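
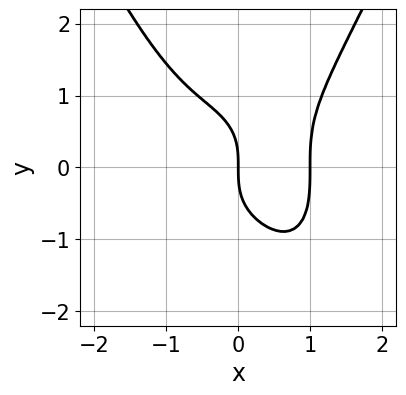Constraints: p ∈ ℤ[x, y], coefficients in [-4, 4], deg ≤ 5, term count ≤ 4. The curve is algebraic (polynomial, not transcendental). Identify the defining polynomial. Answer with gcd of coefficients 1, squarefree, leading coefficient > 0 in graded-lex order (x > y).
First, the degree is 4 — a generic line meets the curve in up to 4 points.
Next, checking where it meets the axes: it crosses the y-axis at the gridline y = 0; among the integer gridlines, it crosses the x-axis at x ∈ {0, 1}.
Finally, putting this together gives p.

3*x^4 - 2*y^3 - 3*x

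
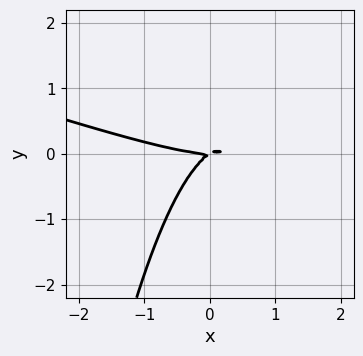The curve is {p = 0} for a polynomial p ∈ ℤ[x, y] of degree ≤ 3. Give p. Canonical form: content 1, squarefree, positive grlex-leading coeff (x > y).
1. Degree: a generic line meets the curve in up to 3 points, so deg p = 3.
2. Against the integer gridlines: one x-axis crossing is at x = 0; it crosses the y-axis at the gridline y = 0.
3. Together with the visible shape, these determine p as stated.

x^3 + 3*x^2*y - 2*x*y + 3*y^2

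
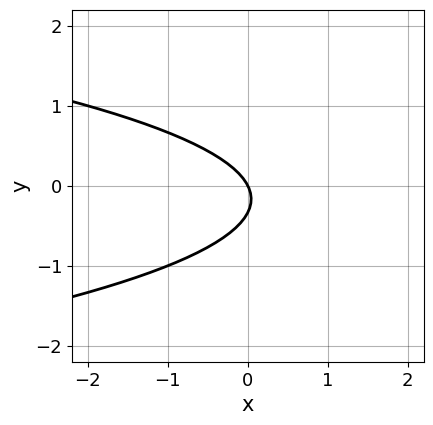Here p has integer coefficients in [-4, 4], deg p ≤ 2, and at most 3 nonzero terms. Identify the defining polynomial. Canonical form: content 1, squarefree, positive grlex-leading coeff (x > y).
3*y^2 + 2*x + y

1. The degree is 2 — a generic line meets the curve in up to 2 points.
2. Against the integer gridlines: one y-axis crossing is at y = 0; it crosses the x-axis at the gridline x = 0.
3. Matching integer coefficients to the picture gives p.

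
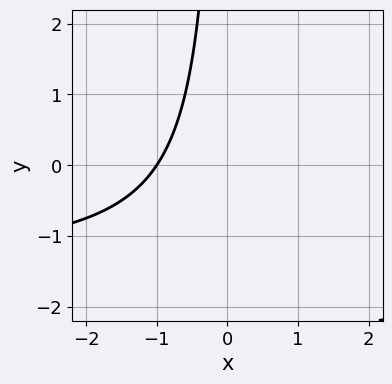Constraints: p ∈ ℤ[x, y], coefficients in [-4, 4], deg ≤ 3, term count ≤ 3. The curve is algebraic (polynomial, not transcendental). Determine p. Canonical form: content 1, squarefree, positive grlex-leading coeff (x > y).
(a) The degree is 2 — no degree-1 curve has this shape.
(b) Checking where it meets the axes: the curve avoids every integer y-axis point in the box; it meets the x-axis at x = -1 (among the integer gridlines).
(c) Solving for integer coefficients yields p as stated.

2*x*y + 3*x + 3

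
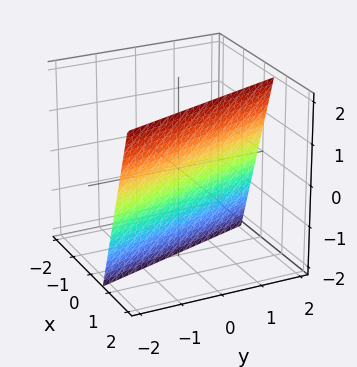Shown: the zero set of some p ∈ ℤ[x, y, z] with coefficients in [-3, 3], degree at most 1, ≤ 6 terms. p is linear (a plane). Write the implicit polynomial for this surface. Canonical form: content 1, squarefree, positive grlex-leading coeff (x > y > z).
3*x + y - z - 2

Degree: every cross-section is a straight line — this is a plane, so deg p = 1.
Observable constraints: one z-axis crossing is at z = -2; one y-axis crossing is at y = 2.
Together with the visible shape, these determine p as stated.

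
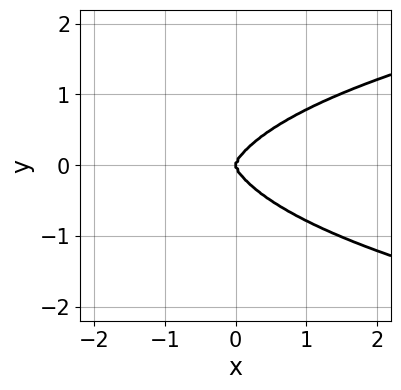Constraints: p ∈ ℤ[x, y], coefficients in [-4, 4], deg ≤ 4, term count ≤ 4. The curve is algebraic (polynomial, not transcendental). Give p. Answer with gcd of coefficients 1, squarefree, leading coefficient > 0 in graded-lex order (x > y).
x^2*y^2 + y^4 - x^3

1. The degree is 4 — no degree-3 curve has this shape.
2. Symmetries: mirror symmetry y ↦ −y ⇒ only even powers of y.
3. From the axis intercepts and sections: one y-axis crossing is at y = 0; it meets the x-axis at x = 0 (among the integer gridlines).
4. These observations pin down the coefficients.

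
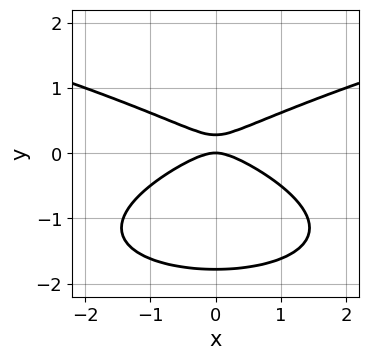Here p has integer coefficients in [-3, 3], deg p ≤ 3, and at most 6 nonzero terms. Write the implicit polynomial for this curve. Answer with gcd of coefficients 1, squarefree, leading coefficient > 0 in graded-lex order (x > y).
2*y^3 - x^2 + 3*y^2 - y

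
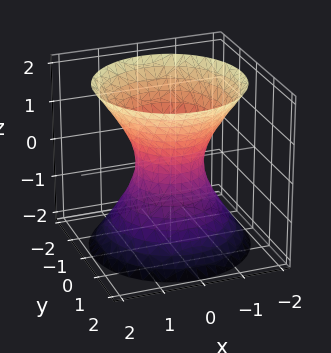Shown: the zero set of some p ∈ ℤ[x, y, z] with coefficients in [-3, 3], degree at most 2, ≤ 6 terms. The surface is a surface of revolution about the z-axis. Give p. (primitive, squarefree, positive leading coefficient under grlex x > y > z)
1. The degree is 2 — no degree-1 surface has this shape.
2. By symmetry, the z-axis is an axis of rotation, so x and y enter only as x² + y².
3. Checking where it meets the axes: a circular section at z = 0 has radius between 0 and 1; the surface avoids every integer z-axis point in the box.
4. Assembling these constraints gives the stated polynomial.

3*x^2 + 3*y^2 - 2*z^2 - 2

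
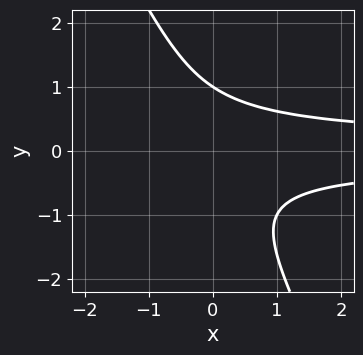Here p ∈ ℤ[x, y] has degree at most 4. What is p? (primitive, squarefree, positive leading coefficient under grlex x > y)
2*x*y^2 + y^3 - 1

1. Degree: the shape is more complex than any degree-2 curve, so deg p = 3.
2. Observable constraints: no x-intercept at any integer in the box; it crosses the y-axis at the gridline y = 1.
3. Assembling these constraints gives the stated polynomial.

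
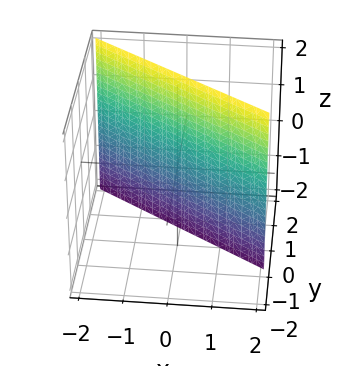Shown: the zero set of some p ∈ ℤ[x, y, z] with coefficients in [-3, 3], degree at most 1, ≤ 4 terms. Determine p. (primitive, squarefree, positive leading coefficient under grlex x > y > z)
2*x + 3*y - 2

First, the degree is 1 — every cross-section is a straight line — this is a plane.
Next, from the axis intercepts and sections: it misses every integer gridline on the z-axis; it crosses the x-axis at the gridline x = 1.
Finally, matching integer coefficients to the picture gives p.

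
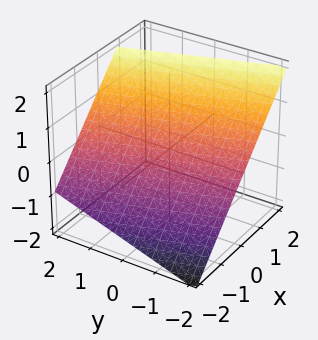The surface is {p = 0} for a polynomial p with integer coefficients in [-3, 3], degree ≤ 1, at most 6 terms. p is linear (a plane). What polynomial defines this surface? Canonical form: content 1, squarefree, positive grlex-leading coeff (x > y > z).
First, degree: the surface is flat (a plane), so deg p = 1.
Then, observable constraints: one y-axis crossing is at y = -2.
Finally, these observations pin down the coefficients.

3*x + y - 3*z + 2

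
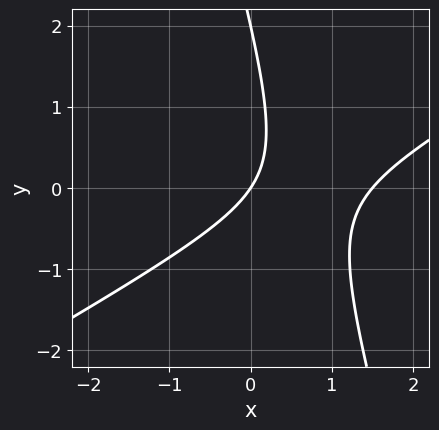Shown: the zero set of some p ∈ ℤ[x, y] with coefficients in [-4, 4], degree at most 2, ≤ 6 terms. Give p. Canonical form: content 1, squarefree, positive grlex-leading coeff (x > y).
2*x^2 - 3*x*y - y^2 - 3*x + 2*y

Degree: no degree-1 curve has this shape, so deg p = 2.
Against the integer gridlines: among the integer gridlines, it crosses the y-axis at y ∈ {0, 2}; one x-axis crossing is at x = 0.
These observations pin down the coefficients.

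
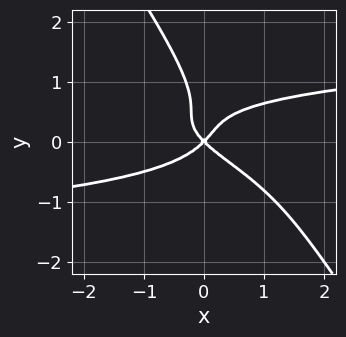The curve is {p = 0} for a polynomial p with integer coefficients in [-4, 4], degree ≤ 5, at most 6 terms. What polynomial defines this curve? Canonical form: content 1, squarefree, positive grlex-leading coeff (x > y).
Degree: a generic line meets the curve in up to 4 points, so deg p = 4.
Observable constraints: it crosses the y-axis at the gridline y = 0; one x-axis crossing is at x = 0.
Assembling these constraints gives the stated polynomial.

3*x*y^3 + 2*y^4 - 2*y^3 - x^2 + y^2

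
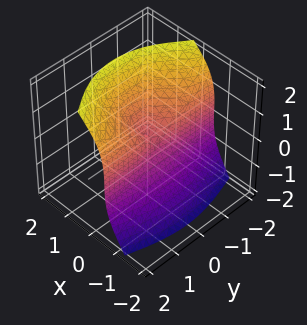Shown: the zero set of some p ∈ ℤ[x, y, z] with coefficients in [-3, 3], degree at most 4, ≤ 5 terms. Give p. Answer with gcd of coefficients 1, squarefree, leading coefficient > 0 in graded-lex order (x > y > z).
1. deg p = 3. The shape is more complex than any degree-2 surface.
2. Reading off the gridlines: it meets the z-axis at z = 0 (among the integer gridlines); one y-axis crossing is at y = 0; it crosses the x-axis at the gridline x = 0.
3. Assembling these constraints gives the stated polynomial.

3*x^3 + 2*x*y^2 - z^3 + x^2 + y^2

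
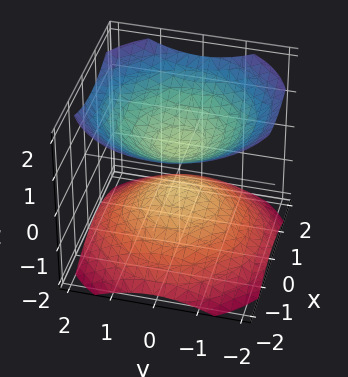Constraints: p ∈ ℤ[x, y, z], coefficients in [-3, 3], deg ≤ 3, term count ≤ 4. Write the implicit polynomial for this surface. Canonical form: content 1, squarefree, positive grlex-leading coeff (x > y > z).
There are 2 components. Treating them together as one polynomial.
The degree is 2 — a generic line meets the surface in up to 2 points.
By symmetry, the z-axis is an axis of rotation, so x and y enter only as x² + y².
From the axis intercepts and sections: no y-intercept at any integer in the box; a circular section at z = 1 has radius exactly 1; it misses every integer gridline on the x-axis.
Putting this together gives p.

2*x^2 + 2*y^2 - 3*z^2 + 1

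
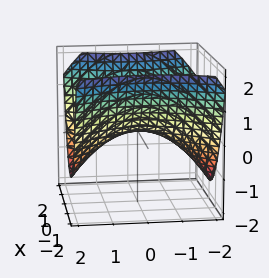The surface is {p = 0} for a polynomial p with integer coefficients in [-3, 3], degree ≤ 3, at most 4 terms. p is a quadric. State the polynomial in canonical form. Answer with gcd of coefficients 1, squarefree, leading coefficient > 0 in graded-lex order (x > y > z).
deg p = 2. A hyperbolic paraboloid; a quadric.
Symmetries: the x ↦ −x reflection is a symmetry, so x appears only in even powers; the y ↦ −y reflection is a symmetry, so y appears only in even powers.
Against the integer gridlines: one y-axis crossing is at y = 0; it meets the x-axis at x = 0 (among the integer gridlines); it crosses the z-axis at the gridline z = 0.
These observations pin down the coefficients.

2*x^2 - y^2 - 3*z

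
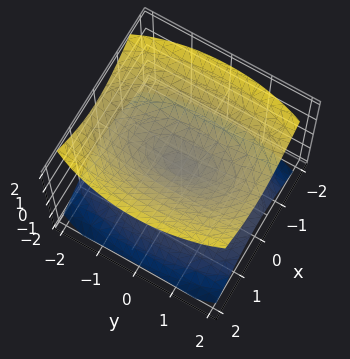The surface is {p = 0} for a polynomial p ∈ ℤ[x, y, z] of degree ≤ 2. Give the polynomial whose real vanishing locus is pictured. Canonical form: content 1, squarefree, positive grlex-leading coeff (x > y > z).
3*x^2 + y^2 - 3*z^2

1. There are 2 components.
2. deg p = 2.
3. Symmetries: it's symmetric under z → −z, forcing even powers of z; mirror symmetry x ↦ −x ⇒ only even powers of x; mirror symmetry y ↦ −y ⇒ only even powers of y.
4. Reading off the gridlines: one x-axis crossing is at x = 0; one y-axis crossing is at y = 0; one z-axis crossing is at z = 0.
5. Matching integer coefficients to the picture gives p.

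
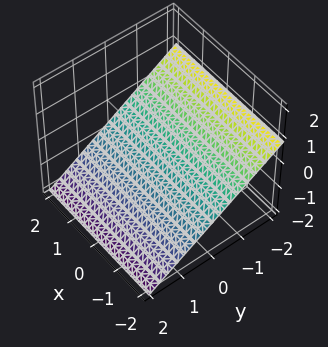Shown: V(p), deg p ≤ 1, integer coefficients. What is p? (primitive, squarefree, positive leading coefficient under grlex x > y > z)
2*y + 3*z + 2

1. Degree: every cross-section is a straight line — this is a plane, so deg p = 1.
2. From the axis intercepts and sections: the surface avoids every integer x-axis point in the box; it meets the y-axis at y = -1 (among the integer gridlines).
3. Together with the visible shape, these determine p as stated.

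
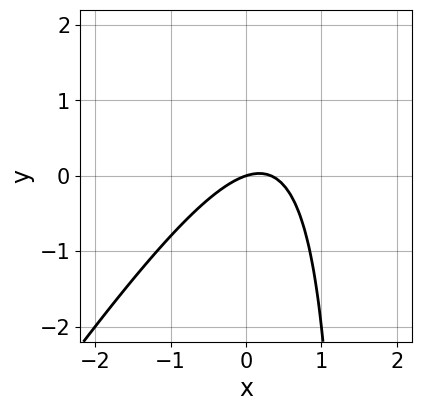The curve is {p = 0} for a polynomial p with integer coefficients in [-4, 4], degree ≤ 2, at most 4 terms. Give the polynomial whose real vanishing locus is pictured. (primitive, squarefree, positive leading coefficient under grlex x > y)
(a) deg p = 2. The shape is more complex than any degree-1 curve.
(b) From the visible intercepts: it meets the y-axis at y = 0 (among the integer gridlines); one x-axis crossing is at x = 0.
(c) Matching integer coefficients to the picture gives p.

3*x^2 - 2*x*y - x + 3*y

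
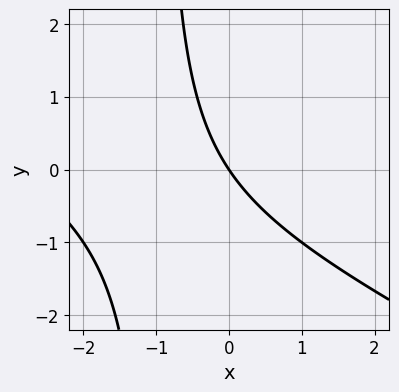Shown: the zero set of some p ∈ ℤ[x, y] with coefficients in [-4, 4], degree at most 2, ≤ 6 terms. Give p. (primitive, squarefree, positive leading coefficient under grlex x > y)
x^2 + 2*x*y + 3*x + 2*y

1. Degree: a generic line meets the curve in up to 2 points, so deg p = 2.
2. Checking where it meets the axes: it crosses the x-axis at the gridline x = 0; it meets the y-axis at y = 0 (among the integer gridlines).
3. Solving for integer coefficients yields p as stated.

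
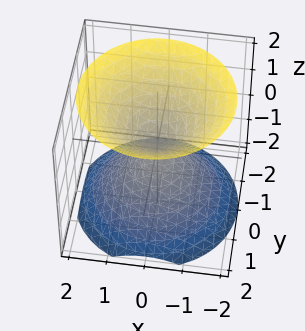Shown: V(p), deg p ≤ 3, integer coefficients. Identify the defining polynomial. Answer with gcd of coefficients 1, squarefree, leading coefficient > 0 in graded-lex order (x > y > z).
x^2 + y^2 - z^2

(a) The picture has 2 separate pieces. Treating them together as one polynomial.
(b) Degree: two nappes meeting at a single point; a quadric, so deg p = 2.
(c) Symmetries: every cross-section ⟂ z is a circle, so x, y appear only via x² + y²; mirror symmetry z ↦ −z ⇒ only even powers of z.
(d) Observable constraints: it crosses the x-axis at the gridline x = 0; one y-axis crossing is at y = 0; it meets the z-axis at z = 0 (among the integer gridlines).
(e) Fitting integer coefficients to these (and the overall shape) gives p.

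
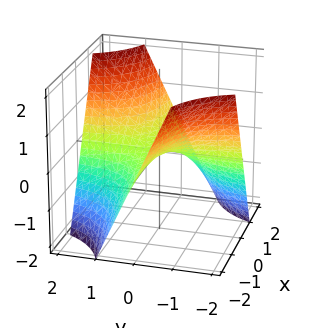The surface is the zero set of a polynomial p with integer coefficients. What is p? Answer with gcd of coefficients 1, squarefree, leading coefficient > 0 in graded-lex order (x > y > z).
1. The degree is 2 — a hyperbolic paraboloid; a quadric.
2. Against the integer gridlines: it meets the z-axis at z = 0 (among the integer gridlines); the visible y-axis segment lies entirely on the surface.
3. Putting this together gives p. Check: (1, 0, 0) on the x-axis lies on the surface, and p(1, 0, 0) = 0. ✓

x*y - z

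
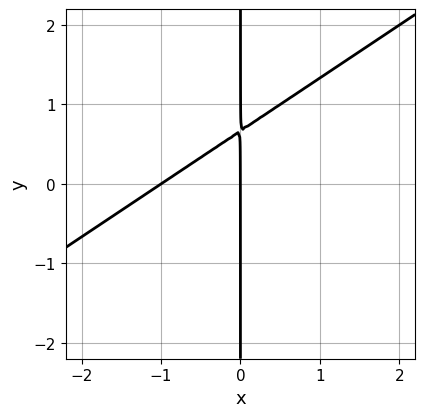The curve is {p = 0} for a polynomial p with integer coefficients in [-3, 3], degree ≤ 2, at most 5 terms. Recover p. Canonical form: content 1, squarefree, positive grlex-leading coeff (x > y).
First, degree: no degree-1 curve has this shape, so deg p = 2.
Then, reading off the gridlines: among the integer gridlines, it crosses the x-axis at x ∈ {-1, 0}; the visible y-axis segment lies entirely on the curve.
Finally, fitting integer coefficients to these (and the overall shape) gives p.

2*x^2 - 3*x*y + 2*x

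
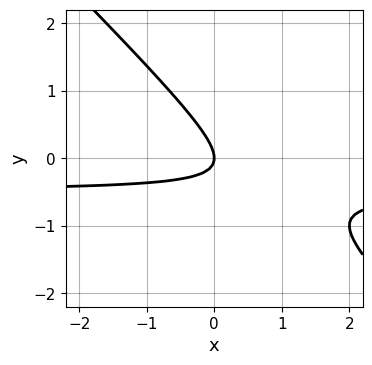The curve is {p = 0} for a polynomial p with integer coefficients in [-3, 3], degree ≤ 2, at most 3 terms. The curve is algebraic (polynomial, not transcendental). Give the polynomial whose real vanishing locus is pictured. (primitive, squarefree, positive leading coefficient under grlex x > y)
The degree is 2 — no degree-1 curve has this shape.
Reading off the gridlines: it meets the x-axis at x = 0 (among the integer gridlines); one y-axis crossing is at y = 0.
These observations pin down the coefficients.

2*x*y + 2*y^2 + x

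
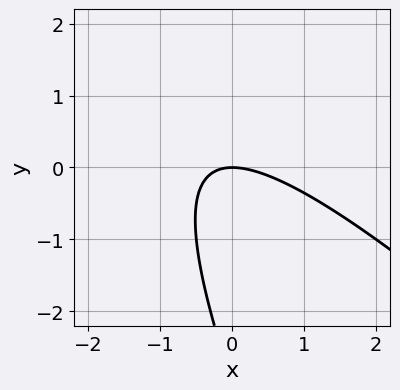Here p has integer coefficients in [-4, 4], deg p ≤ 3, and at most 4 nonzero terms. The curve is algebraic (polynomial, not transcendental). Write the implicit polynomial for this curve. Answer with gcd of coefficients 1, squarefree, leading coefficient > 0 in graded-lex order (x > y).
The degree is 2 — a generic line meets the curve in up to 2 points.
Reading off the gridlines: it meets the y-axis at y = 0 (among the integer gridlines); it meets the x-axis at x = 0 (among the integer gridlines).
The integer polynomial consistent with all of this is the stated p.

2*x^2 + 3*x*y + y^2 + 3*y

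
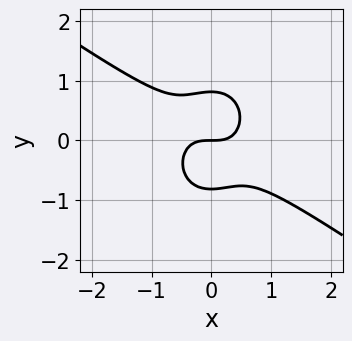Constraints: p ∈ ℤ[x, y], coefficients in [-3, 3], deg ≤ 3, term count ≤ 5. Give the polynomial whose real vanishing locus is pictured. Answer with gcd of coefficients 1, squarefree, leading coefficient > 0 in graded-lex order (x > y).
3*x^3 + 3*x^2*y + 3*y^3 - 2*y

(a) The degree is 3 — the shape is more complex than any degree-2 curve.
(b) Checking where it meets the axes: it meets the x-axis at x = 0 (among the integer gridlines); it crosses the y-axis at the gridline y = 0.
(c) Putting this together gives p.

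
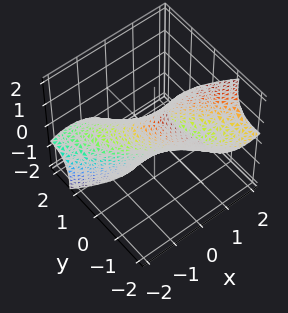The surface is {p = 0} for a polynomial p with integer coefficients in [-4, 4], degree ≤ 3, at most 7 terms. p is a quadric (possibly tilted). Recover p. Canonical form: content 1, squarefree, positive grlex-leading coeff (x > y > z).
2*x^2 + 3*x*y + 2*y^2 + 3*y*z + z^2 - 1

(a) Degree: the shape is more complex than any degree-1 surface, so deg p = 2.
(b) Observable constraints: the z-axis gridline crossings are at z ∈ {-1, 1}.
(c) Putting this together gives p.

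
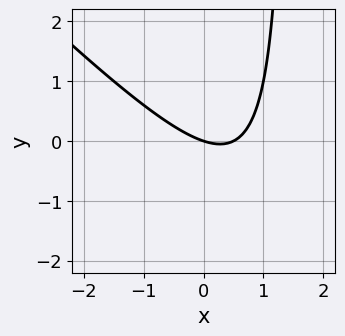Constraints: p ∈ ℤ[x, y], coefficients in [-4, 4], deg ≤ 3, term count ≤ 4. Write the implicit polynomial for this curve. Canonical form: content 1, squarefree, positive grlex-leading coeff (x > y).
deg p = 2.
From the visible intercepts: one x-axis crossing is at x = 0; it crosses the y-axis at the gridline y = 0.
Together with the visible shape, these determine p as stated.

2*x^2 + 2*x*y - x - 3*y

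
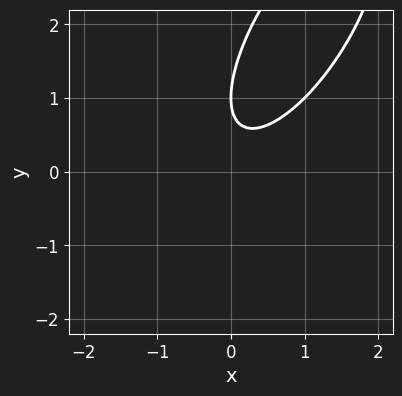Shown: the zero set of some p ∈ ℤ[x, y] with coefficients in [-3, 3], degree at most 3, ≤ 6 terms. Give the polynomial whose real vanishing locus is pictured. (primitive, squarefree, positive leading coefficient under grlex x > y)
2*x^2 - 2*x*y + y^2 - 2*y + 1

Degree: no degree-1 curve has this shape, so deg p = 2.
From the axis intercepts and sections: one y-axis crossing is at y = 1; the curve avoids every integer x-axis point in the box.
These observations pin down the coefficients.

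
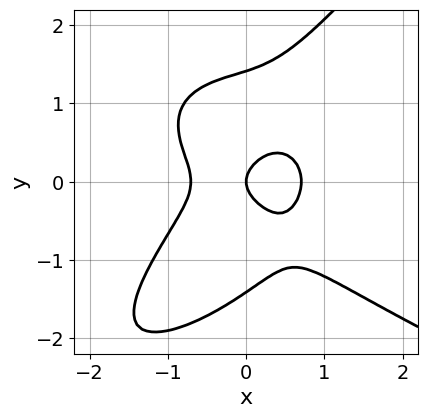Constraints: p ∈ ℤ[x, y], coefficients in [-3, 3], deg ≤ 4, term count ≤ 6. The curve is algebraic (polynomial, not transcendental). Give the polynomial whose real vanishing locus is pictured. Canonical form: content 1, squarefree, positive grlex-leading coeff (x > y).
First, deg p = 4. The shape is more complex than any degree-3 curve.
Then, reading off the gridlines: it crosses the y-axis at the gridline y = 0; it meets the x-axis at x = 0 (among the integer gridlines).
Finally, matching integer coefficients to the picture gives p.

x*y^3 - y^4 + 2*x^3 + 2*y^2 - x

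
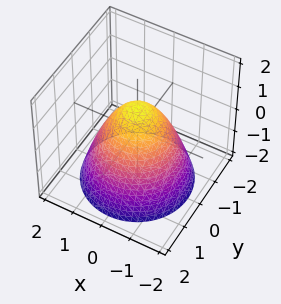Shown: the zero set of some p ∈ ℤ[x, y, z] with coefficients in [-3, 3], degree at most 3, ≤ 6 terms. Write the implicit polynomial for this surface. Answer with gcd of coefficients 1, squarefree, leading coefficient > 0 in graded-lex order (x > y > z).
x^2 + y^2 + z - 1

(a) Degree: no degree-1 surface has this shape, so deg p = 2.
(b) Symmetry: the surface is invariant under rotation about z: p = q(x² + y², z).
(c) Against the integer gridlines: the x-axis gridline crossings are at x ∈ {-1, 1}; it crosses the z-axis at the gridline z = 1; the y-axis gridline crossings are at y ∈ {-1, 1}; a circular section at z = -1 has radius between 1 and 2.
(d) Solving for integer coefficients yields p as stated.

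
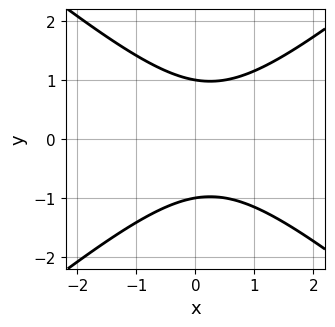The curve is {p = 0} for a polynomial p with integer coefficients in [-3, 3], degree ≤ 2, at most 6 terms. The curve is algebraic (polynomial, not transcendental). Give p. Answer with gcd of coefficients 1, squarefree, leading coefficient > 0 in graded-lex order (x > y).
1. Degree: the shape is more complex than any degree-1 curve, so deg p = 2.
2. Symmetries: mirror symmetry y ↦ −y ⇒ only even powers of y.
3. Observable constraints: the y-axis gridline crossings are at y ∈ {-1, 1}; the curve avoids every integer x-axis point in the box.
4. Assembling these constraints gives the stated polynomial.

2*x^2 - 3*y^2 - x + 3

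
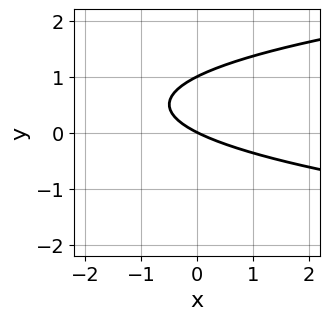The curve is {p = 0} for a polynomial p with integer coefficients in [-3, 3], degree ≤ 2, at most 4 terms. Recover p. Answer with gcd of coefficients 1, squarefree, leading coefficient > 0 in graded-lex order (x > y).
1. The degree is 2 — no degree-1 curve has this shape.
2. Observable constraints: the y-axis gridline crossings are at y ∈ {0, 1}; one x-axis crossing is at x = 0.
3. Assembling these constraints gives the stated polynomial.

2*y^2 - x - 2*y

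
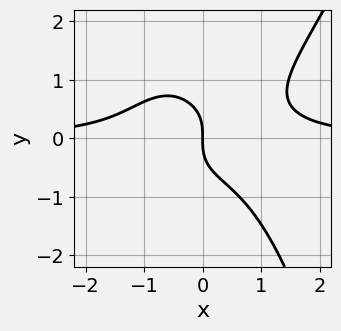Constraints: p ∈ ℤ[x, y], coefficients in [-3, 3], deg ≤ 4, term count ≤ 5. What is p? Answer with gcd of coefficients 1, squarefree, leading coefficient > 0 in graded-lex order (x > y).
3*x^3*y - x^2*y^2 - 3*y^3 - 3*x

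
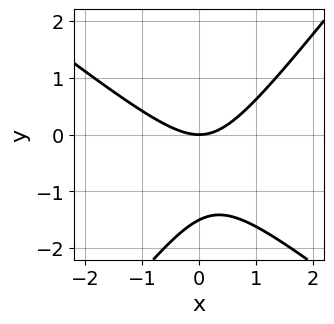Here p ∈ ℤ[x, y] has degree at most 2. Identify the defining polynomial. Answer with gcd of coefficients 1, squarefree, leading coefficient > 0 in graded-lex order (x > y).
2*x^2 + x*y - 2*y^2 - 3*y

1. Degree: the shape is more complex than any degree-1 curve, so deg p = 2.
2. From the axis intercepts and sections: one y-axis crossing is at y = 0; one x-axis crossing is at x = 0.
3. These observations pin down the coefficients.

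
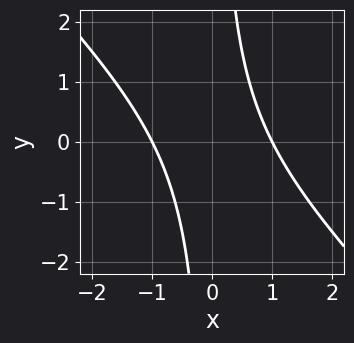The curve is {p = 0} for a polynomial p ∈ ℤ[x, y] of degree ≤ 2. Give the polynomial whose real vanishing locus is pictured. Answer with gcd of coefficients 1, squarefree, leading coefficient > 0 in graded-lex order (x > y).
x^2 + x*y - 1

(a) The degree is 2 — a generic line meets the curve in up to 2 points.
(b) Against the integer gridlines: the curve avoids every integer y-axis point in the box; among the integer gridlines, it crosses the x-axis at x ∈ {-1, 1}.
(c) The integer polynomial consistent with all of this is the stated p.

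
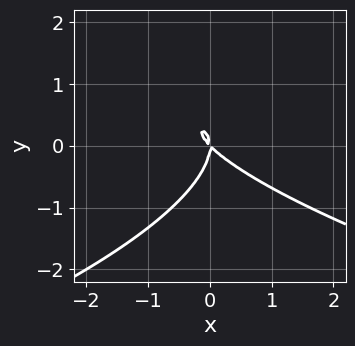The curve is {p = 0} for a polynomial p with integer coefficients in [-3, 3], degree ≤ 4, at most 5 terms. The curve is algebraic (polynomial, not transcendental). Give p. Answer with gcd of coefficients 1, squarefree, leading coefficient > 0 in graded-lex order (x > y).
y^3 + x^2 + x*y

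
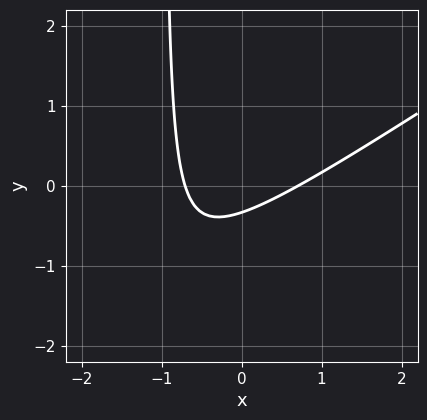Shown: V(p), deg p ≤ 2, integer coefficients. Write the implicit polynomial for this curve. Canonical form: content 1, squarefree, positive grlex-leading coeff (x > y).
2*x^2 - 3*x*y - 3*y - 1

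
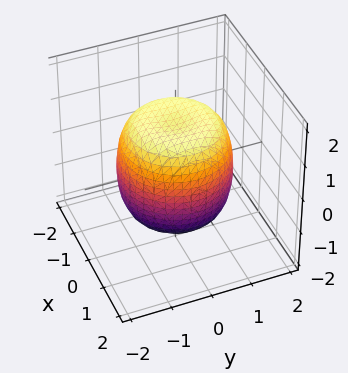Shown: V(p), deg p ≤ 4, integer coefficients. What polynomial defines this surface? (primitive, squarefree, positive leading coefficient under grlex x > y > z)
(a) Degree: no degree-3 surface has this shape, so deg p = 4.
(b) Symmetry: the z-axis is an axis of rotation, so x and y enter only as x² + y².
(c) Checking where it meets the axes: a circular section at z = 1 has radius between 1 and 2.
(d) Putting this together gives p.

2*x^4 + 4*x^2*y^2 + 2*y^4 - 2*x^2 - 2*y^2 + 2*z^2 - 3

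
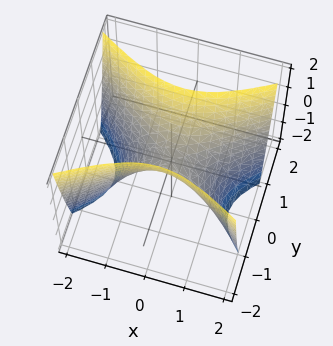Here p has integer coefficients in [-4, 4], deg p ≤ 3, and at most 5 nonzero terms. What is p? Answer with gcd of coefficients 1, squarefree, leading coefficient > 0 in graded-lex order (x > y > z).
x^2 - 2*y^2 + z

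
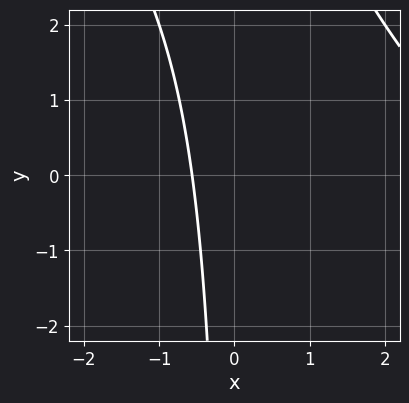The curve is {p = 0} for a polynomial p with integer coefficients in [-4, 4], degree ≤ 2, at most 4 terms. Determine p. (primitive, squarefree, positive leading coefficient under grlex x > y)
x^2 + x*y - 3*x - 2

(a) Degree: no degree-1 curve has this shape, so deg p = 2.
(b) Checking where it meets the axes: no y-intercept at any integer in the box.
(c) Matching integer coefficients to the picture gives p.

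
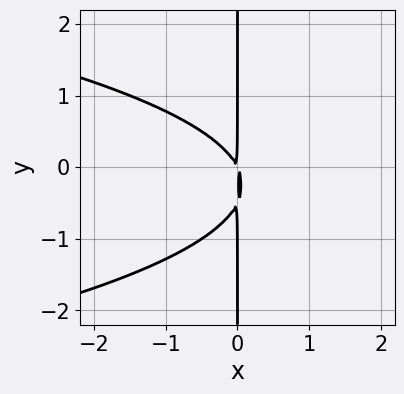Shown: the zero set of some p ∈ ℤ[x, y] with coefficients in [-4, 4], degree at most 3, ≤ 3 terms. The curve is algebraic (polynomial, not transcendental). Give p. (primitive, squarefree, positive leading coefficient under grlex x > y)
2*x*y^2 + 2*x^2 + x*y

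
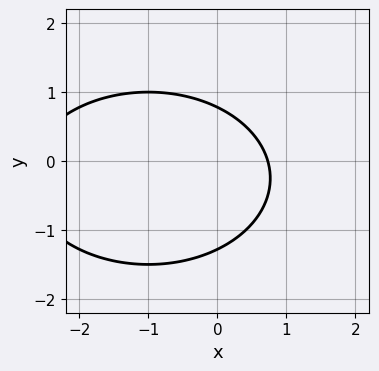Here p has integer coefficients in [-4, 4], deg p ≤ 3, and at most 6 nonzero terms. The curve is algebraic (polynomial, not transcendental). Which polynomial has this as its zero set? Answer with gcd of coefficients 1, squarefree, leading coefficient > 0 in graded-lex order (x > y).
x^2 + 2*y^2 + 2*x + y - 2

First, degree: no degree-1 curve has this shape, so deg p = 2.
Finally, the integer polynomial consistent with all of this is the stated p.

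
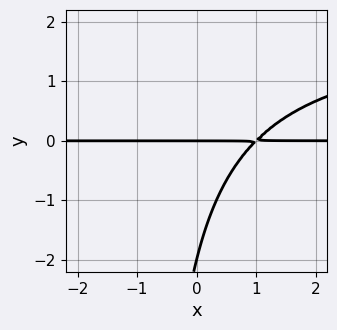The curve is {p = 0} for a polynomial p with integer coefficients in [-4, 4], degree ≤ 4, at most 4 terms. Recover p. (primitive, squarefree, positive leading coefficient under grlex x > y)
First, the degree is 3 — a generic line meets the curve in up to 3 points.
Next, reading off the gridlines: the visible x-axis segment lies entirely on the curve; the y-axis gridline crossings are at y ∈ {-2, 0}.
Finally, the integer polynomial consistent with all of this is the stated p.

x*y^2 - 2*x*y + y^2 + 2*y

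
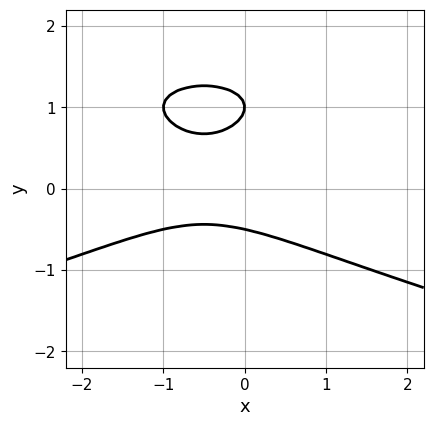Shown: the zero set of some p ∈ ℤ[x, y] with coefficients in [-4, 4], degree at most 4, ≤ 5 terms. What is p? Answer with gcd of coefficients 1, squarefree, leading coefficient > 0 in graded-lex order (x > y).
2*y^3 + x^2 - 3*y^2 + x + 1

deg p = 3. No degree-2 curve has this shape.
Against the integer gridlines: it misses every integer gridline on the x-axis; it crosses the y-axis at the gridline y = 1.
Solving for integer coefficients yields p as stated.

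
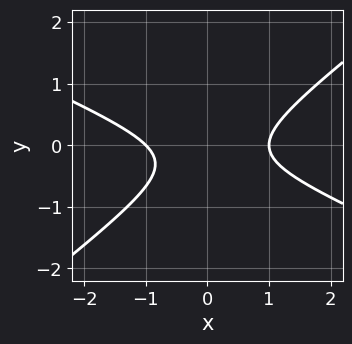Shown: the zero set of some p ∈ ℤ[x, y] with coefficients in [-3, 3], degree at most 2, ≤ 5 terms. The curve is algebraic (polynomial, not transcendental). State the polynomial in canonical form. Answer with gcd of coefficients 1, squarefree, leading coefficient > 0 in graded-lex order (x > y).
x^2 + x*y - 3*y^2 - y - 1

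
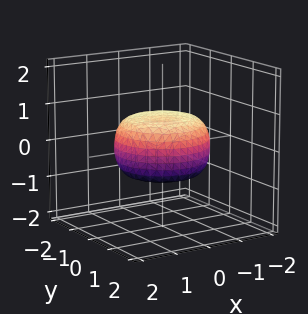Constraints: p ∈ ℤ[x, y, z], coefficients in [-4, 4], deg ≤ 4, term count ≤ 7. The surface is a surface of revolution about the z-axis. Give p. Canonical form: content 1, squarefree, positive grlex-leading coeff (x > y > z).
The degree is 4 — a generic line meets the surface in up to 4 points.
Symmetry: the z-axis is an axis of rotation, so x and y enter only as x² + y².
From the visible intercepts: a circular section at z = 0 has radius between 1 and 2.
The integer polynomial consistent with all of this is the stated p.

x^4 + 2*x^2*y^2 + y^4 - x^2 - y^2 + 2*z^2 - 1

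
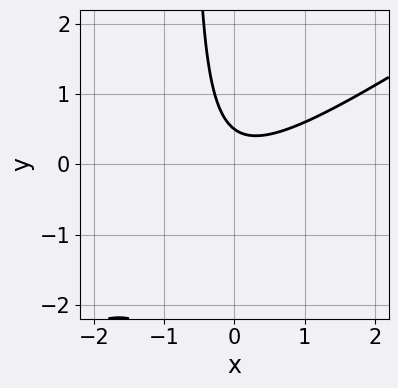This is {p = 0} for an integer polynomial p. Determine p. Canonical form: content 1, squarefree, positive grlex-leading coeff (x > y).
deg p = 2.
Checking where it meets the axes: no x-intercept at any integer in the box.
Matching integer coefficients to the picture gives p.

2*x^2 - 3*x*y - 2*y + 1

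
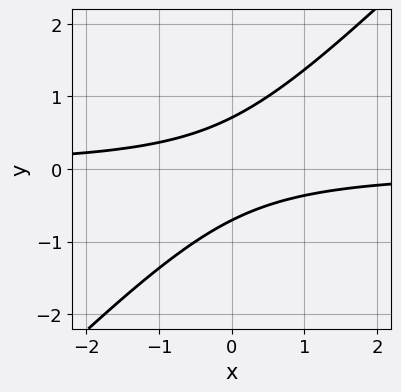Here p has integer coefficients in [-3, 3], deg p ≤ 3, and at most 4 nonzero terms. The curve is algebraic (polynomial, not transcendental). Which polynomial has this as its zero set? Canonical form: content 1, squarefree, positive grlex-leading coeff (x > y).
2*x*y - 2*y^2 + 1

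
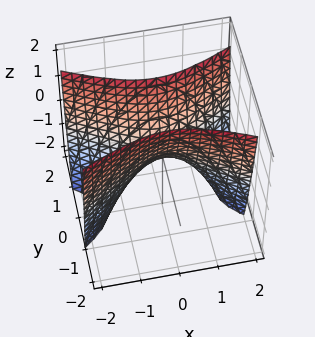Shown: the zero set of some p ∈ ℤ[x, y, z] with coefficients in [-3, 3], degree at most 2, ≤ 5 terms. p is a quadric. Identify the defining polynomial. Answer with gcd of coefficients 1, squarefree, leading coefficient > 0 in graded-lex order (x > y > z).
x^2 - 3*y^2 + z

1. Degree: a saddle surface; a quadric, so deg p = 2.
2. Symmetries: it's symmetric under y → −y, forcing even powers of y; mirror symmetry x ↦ −x ⇒ only even powers of x.
3. Reading off the gridlines: one z-axis crossing is at z = 0; it crosses the y-axis at the gridline y = 0.
4. These observations pin down the coefficients.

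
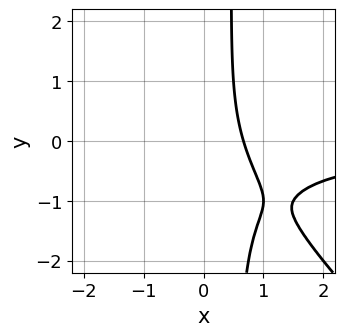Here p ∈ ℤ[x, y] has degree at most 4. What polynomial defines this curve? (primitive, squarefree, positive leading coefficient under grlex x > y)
(a) The degree is 3 — no degree-2 curve has this shape.
(b) Against the integer gridlines: no y-intercept at any integer in the box.
(c) These observations pin down the coefficients.

2*x^2*y + 2*x*y^2 - y^2 + 3*x - 2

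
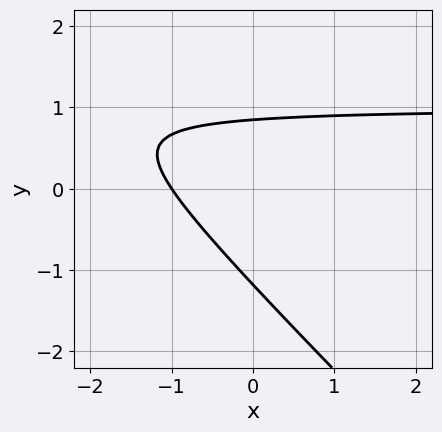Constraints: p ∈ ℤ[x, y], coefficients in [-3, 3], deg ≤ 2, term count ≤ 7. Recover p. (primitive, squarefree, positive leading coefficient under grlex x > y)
3*x*y + 3*y^2 - 3*x + y - 3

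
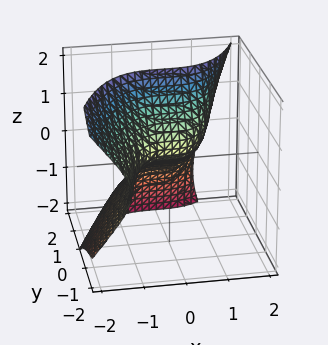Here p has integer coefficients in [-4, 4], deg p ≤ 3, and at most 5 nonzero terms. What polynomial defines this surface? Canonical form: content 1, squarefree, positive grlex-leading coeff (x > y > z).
2*x^3 - 2*y*z^2 + 3*z^2 - 2*y - 3*z

First, the degree is 3 — no degree-2 surface has this shape.
Then, from the axis intercepts and sections: the z-axis gridline crossings are at z ∈ {0, 1}; it meets the x-axis at x = 0 (among the integer gridlines); one y-axis crossing is at y = 0.
Finally, together with the visible shape, these determine p as stated.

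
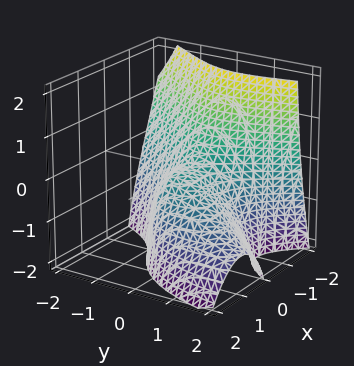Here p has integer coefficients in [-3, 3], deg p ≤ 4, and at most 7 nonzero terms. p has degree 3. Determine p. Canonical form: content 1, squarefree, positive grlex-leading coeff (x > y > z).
deg p = 3. The shape is more complex than any degree-2 surface.
From the axis intercepts and sections: it meets the z-axis at z = 0 (among the integer gridlines); it meets the x-axis at x = 0 (among the integer gridlines); it crosses the y-axis at the gridline y = 0.
Putting this together gives p.

2*x^3 + 2*x*y*z + 2*y^2 + y*z + 2*z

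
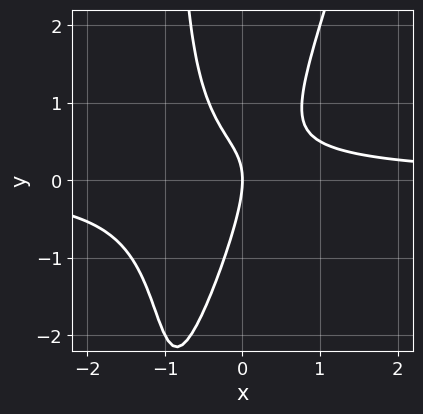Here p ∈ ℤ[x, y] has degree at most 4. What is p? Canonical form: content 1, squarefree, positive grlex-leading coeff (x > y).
deg p = 3. No degree-2 curve has this shape.
From the axis intercepts and sections: it crosses the x-axis at the gridline x = 0; it crosses the y-axis at the gridline y = 0.
These observations pin down the coefficients.

3*x^2*y - x*y^2 + 2*x*y - y^2 - 2*x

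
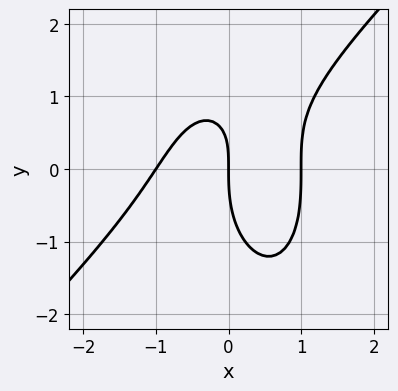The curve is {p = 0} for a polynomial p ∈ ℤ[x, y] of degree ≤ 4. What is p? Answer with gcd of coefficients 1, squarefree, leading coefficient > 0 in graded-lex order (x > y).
3*x^3 - 2*x^2*y - y^3 + 2*x*y - 3*x

1. deg p = 3. A generic line meets the curve in up to 3 points.
2. Observable constraints: one y-axis crossing is at y = 0; the x-axis gridline crossings are at x ∈ {-1, 0, 1}.
3. Fitting integer coefficients to these (and the overall shape) gives p.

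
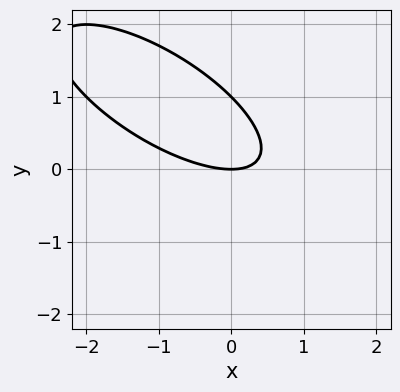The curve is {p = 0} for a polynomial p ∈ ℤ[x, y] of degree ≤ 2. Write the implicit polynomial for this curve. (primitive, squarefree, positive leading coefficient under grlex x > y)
x^2 + 2*x*y + 2*y^2 - 2*y

(a) deg p = 2. A generic line meets the curve in up to 2 points.
(b) Checking where it meets the axes: it meets the x-axis at x = 0 (among the integer gridlines); among the integer gridlines, it crosses the y-axis at y ∈ {0, 1}.
(c) Solving for integer coefficients yields p as stated.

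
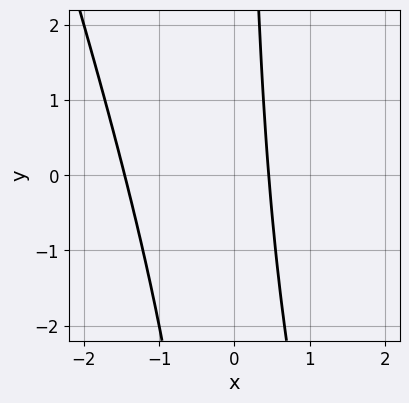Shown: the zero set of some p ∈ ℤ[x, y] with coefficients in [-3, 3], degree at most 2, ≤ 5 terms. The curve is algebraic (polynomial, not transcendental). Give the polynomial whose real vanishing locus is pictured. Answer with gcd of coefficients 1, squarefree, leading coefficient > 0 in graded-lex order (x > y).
First, the degree is 2 — no degree-1 curve has this shape.
Next, from the visible intercepts: the curve avoids every integer y-axis point in the box.
Finally, solving for integer coefficients yields p as stated.

3*x^2 + x*y + 3*x - 2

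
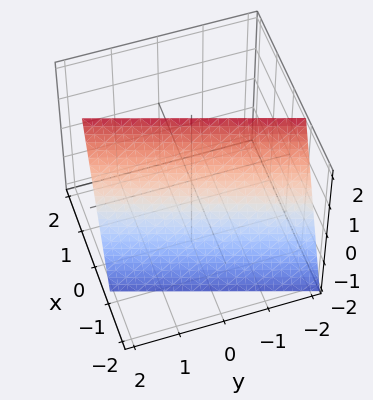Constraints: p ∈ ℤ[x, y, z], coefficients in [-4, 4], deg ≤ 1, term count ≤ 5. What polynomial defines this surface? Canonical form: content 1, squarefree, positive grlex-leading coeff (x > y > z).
3*x - y - z + 2

First, the degree is 1 — every cross-section is a straight line — this is a plane.
Then, from the axis intercepts and sections: it crosses the z-axis at the gridline z = 2; it meets the y-axis at y = 2 (among the integer gridlines).
Finally, together with the visible shape, these determine p as stated.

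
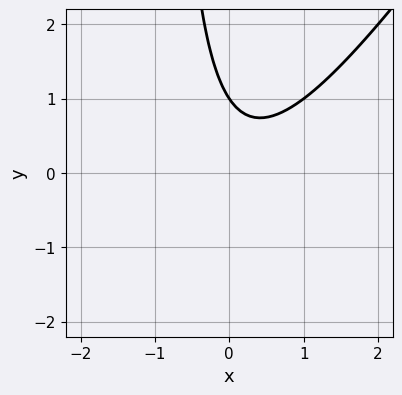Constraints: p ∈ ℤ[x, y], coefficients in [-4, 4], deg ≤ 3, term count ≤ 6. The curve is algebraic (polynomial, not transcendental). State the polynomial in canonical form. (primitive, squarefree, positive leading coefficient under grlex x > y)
3*x^2 - 2*x*y - x - 2*y + 2

1. The degree is 2 — a generic line meets the curve in up to 2 points.
2. Checking where it meets the axes: one y-axis crossing is at y = 1; the curve avoids every integer x-axis point in the box.
3. Assembling these constraints gives the stated polynomial.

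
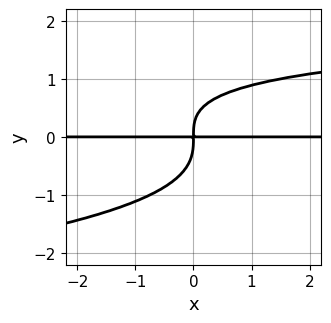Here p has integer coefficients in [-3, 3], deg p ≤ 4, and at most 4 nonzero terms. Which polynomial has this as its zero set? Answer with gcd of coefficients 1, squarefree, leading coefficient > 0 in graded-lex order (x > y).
3*y^4 + x*y^2 - 3*x*y

First, the degree is 4 — the shape is more complex than any degree-3 curve.
Then, from the visible intercepts: every point of the x-axis in the box is on the curve.
Finally, these observations pin down the coefficients.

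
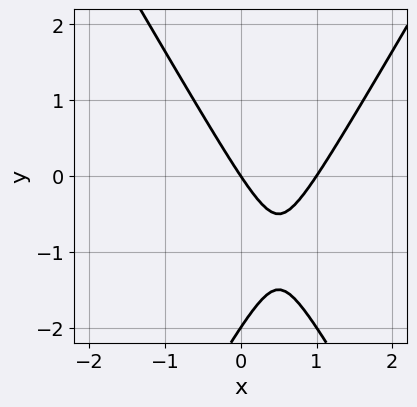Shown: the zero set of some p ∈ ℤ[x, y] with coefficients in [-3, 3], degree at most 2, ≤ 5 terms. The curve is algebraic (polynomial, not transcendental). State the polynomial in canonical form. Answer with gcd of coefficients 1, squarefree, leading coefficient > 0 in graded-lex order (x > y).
3*x^2 - y^2 - 3*x - 2*y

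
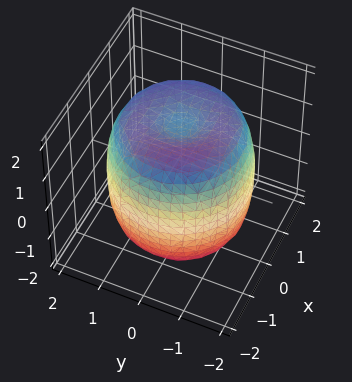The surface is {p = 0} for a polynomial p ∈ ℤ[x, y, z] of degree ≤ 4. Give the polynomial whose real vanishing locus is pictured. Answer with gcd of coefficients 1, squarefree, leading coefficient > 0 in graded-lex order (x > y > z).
Degree: a generic line meets the surface in up to 4 points, so deg p = 4.
Symmetries: rotational symmetry about the z-axis ⇒ p depends on x, y only through x² + y².
Reading off the gridlines: a circular section at z = -1 has radius between 1 and 2.
Matching integer coefficients to the picture gives p.

x^4 + 2*x^2*y^2 + y^4 - 2*x^2 - 2*y^2 + z^2 - 2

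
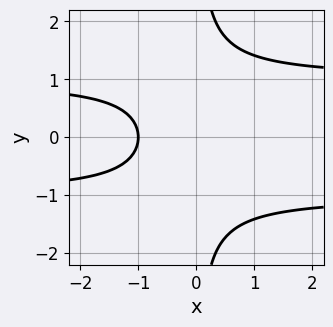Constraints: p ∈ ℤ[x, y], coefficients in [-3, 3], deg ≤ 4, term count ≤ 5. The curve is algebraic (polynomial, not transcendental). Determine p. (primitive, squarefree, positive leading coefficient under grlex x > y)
Degree: the shape is more complex than any degree-2 curve, so deg p = 3.
Symmetries: it's symmetric under y → −y, forcing even powers of y.
From the visible intercepts: one x-axis crossing is at x = -1; it misses every integer gridline on the y-axis.
Assembling these constraints gives the stated polynomial.

x*y^2 - x - 1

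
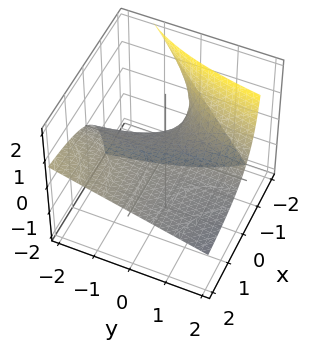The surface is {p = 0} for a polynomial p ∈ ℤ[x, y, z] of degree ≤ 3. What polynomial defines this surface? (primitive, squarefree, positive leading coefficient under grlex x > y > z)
1. The degree is 2 — a generic line meets the surface in up to 2 points.
2. From the axis intercepts and sections: the visible y-axis segment lies entirely on the surface; every point of the x-axis in the box is on the surface; it meets the z-axis at z = 0 (among the integer gridlines).
3. Solving for integer coefficients yields p as stated.

x*y + 2*x*z + 3*z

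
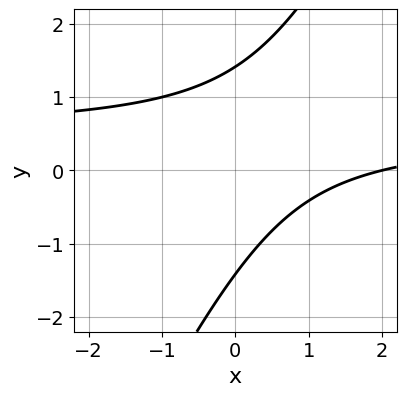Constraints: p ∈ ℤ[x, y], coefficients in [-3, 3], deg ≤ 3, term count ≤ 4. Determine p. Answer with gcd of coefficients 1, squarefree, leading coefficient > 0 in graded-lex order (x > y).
2*x*y - y^2 - x + 2

1. The degree is 2 — no degree-1 curve has this shape.
2. From the axis intercepts and sections: it meets the x-axis at x = 2 (among the integer gridlines).
3. Putting this together gives p.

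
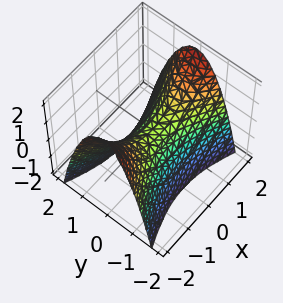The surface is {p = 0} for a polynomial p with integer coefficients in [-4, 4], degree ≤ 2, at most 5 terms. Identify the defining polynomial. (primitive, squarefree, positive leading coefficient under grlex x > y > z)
x^2 - 3*y^2 - 2*z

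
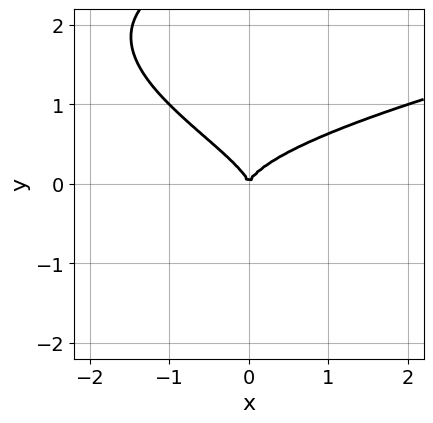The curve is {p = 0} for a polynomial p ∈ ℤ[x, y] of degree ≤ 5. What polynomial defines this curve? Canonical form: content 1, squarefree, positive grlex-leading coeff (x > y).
y^4 - x*y^2 - 3*y^3 + x^2

1. Degree: a generic line meets the curve in up to 4 points, so deg p = 4.
2. From the visible intercepts: it crosses the x-axis at the gridline x = 0; it crosses the y-axis at the gridline y = 0.
3. Together with the visible shape, these determine p as stated.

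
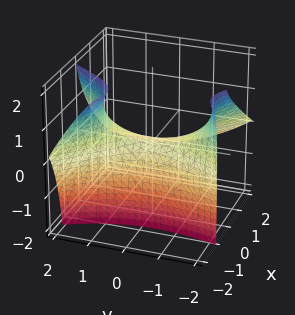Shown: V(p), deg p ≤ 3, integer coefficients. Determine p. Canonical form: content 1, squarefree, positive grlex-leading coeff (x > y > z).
2*x^2 + x*y + 3*x*z - y^2 + 3*z

1. The degree is 2 — no degree-1 surface has this shape.
2. Against the integer gridlines: one x-axis crossing is at x = 0; it meets the y-axis at y = 0 (among the integer gridlines); one z-axis crossing is at z = 0.
3. Putting this together gives p.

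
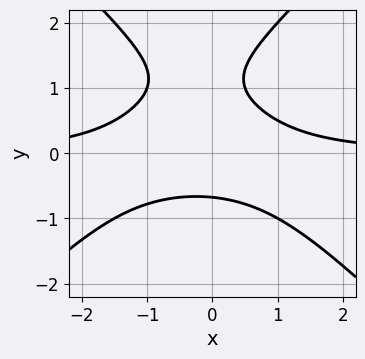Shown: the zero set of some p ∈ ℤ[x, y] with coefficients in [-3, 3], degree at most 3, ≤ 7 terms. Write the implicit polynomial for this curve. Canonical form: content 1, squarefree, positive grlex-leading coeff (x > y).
First, the degree is 3 — no degree-2 curve has this shape.
Next, against the integer gridlines: no x-intercept at any integer in the box.
Finally, together with the visible shape, these determine p as stated.

2*x^2*y - 2*y^3 + x*y + 3*y^2 - 2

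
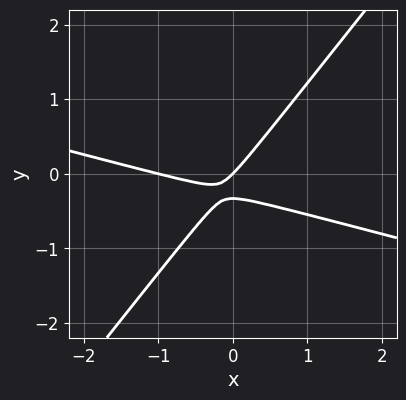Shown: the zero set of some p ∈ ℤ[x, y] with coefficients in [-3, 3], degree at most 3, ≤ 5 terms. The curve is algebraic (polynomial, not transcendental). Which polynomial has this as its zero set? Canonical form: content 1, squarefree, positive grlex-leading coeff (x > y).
1. The degree is 2 — the shape is more complex than any degree-1 curve.
2. From the visible intercepts: the x-axis gridline crossings are at x ∈ {-1, 0}; it crosses the y-axis at the gridline y = 0.
3. The integer polynomial consistent with all of this is the stated p.

x^2 + 3*x*y - 3*y^2 + x - y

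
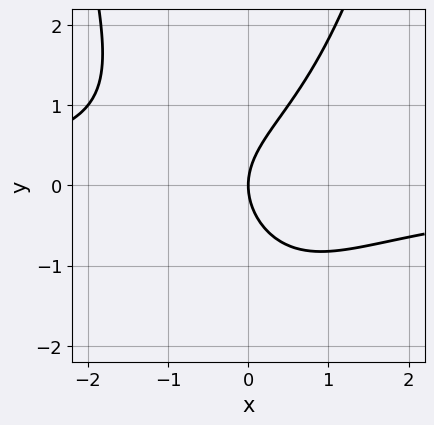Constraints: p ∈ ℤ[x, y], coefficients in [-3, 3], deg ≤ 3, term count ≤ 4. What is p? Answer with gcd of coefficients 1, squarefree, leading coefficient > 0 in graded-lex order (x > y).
2*x^2*y - 2*y^2 + 3*x

1. deg p = 3. A generic line meets the curve in up to 3 points.
2. Checking where it meets the axes: one x-axis crossing is at x = 0; it crosses the y-axis at the gridline y = 0.
3. Matching integer coefficients to the picture gives p.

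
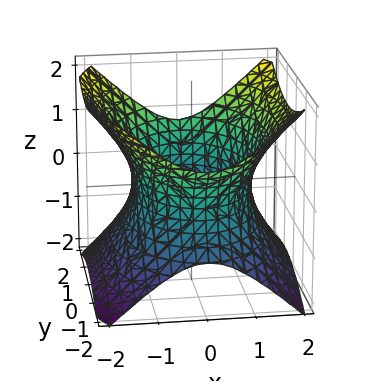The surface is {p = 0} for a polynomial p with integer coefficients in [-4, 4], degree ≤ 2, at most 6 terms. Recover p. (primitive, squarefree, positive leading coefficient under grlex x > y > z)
2*x^2 + y^2 - 2*z^2 - 3

1. The degree is 2 — an hourglass — one-sheet hyperboloid; a quadric.
2. Symmetries: mirror symmetry z ↦ −z ⇒ only even powers of z; mirror symmetry y ↦ −y ⇒ only even powers of y; the x ↦ −x reflection is a symmetry, so x appears only in even powers.
3. From the visible intercepts: the surface avoids every integer z-axis point in the box.
4. Fitting integer coefficients to these (and the overall shape) gives p.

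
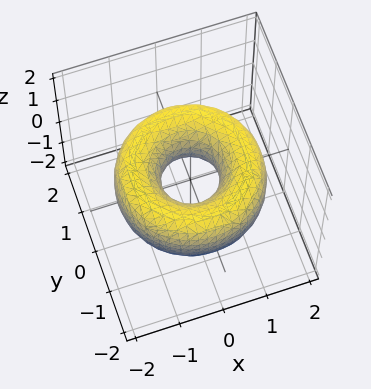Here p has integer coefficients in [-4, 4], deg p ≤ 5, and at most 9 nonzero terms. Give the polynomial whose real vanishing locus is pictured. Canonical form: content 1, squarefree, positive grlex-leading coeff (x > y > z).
First, the degree is 4 — the shape is more complex than any degree-3 surface.
Next, by symmetry, the z-axis is an axis of rotation, so x and y enter only as x² + y².
Then, from the axis intercepts and sections: a circular section at z = 0 has radius between 0 and 1; the surface avoids every integer z-axis point in the box.
Finally, assembling these constraints gives the stated polynomial.

x^4 + 2*x^2*y^2 + y^4 - 3*x^2 - 3*y^2 + 2*z^2 + 1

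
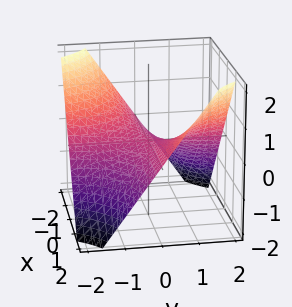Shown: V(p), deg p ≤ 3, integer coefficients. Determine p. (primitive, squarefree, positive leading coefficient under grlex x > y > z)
(a) The degree is 2 — the shape is more complex than any degree-1 surface.
(b) From the visible intercepts: the visible y-axis segment lies entirely on the surface; it crosses the z-axis at the gridline z = 0; every point of the x-axis in the box is on the surface.
(c) Solving for integer coefficients yields p as stated.

2*x*y - 3*z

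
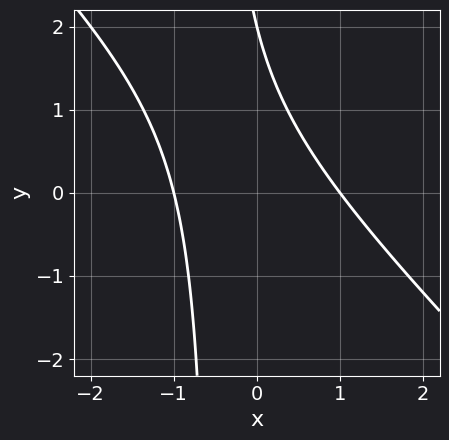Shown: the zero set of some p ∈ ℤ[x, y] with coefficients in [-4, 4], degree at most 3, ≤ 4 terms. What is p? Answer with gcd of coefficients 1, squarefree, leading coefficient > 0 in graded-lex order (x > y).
2*x^2 + 2*x*y + y - 2

(a) The degree is 2 — the shape is more complex than any degree-1 curve.
(b) Checking where it meets the axes: among the integer gridlines, it crosses the x-axis at x ∈ {-1, 1}; it meets the y-axis at y = 2 (among the integer gridlines).
(c) Fitting integer coefficients to these (and the overall shape) gives p.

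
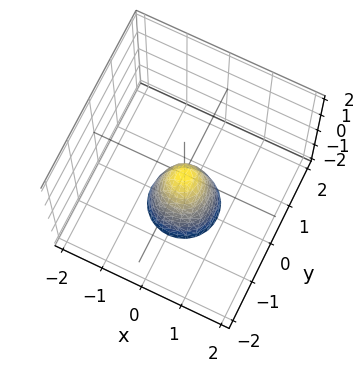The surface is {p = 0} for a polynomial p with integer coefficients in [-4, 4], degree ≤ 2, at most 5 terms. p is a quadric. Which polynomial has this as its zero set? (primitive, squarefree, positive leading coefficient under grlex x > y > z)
Degree: a paraboloid; a quadric, so deg p = 2.
Symmetry: every cross-section ⟂ z is a circle, so x, y appear only via x² + y².
Checking where it meets the axes: it crosses the x-axis at the gridline x = 0; a circular section at z = -2 has radius between 0 and 1.
The integer polynomial consistent with all of this is the stated p.

3*x^2 + 3*y^2 + z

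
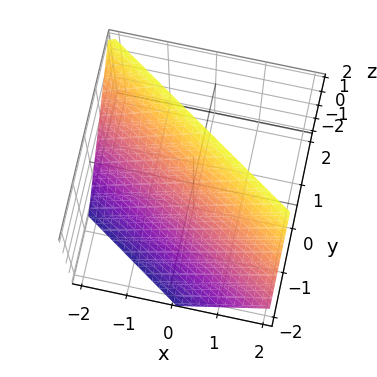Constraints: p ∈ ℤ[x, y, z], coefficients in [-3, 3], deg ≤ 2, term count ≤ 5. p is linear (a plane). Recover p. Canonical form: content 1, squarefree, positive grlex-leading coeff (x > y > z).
(a) deg p = 1.
(b) From the axis intercepts and sections: it crosses the z-axis at the gridline z = 1; one x-axis crossing is at x = -1.
(c) These observations pin down the coefficients.

2*x + 3*y - 2*z + 2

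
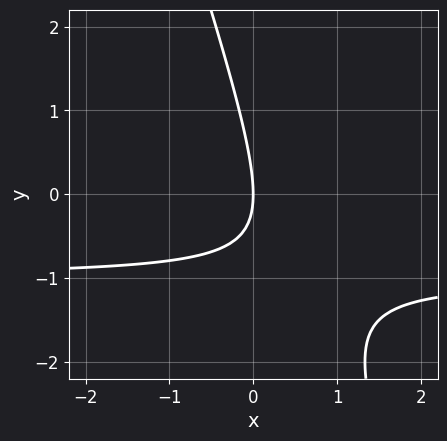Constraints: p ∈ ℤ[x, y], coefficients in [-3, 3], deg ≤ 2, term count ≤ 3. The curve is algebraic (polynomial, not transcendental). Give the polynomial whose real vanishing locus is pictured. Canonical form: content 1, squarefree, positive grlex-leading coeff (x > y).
3*x*y + y^2 + 3*x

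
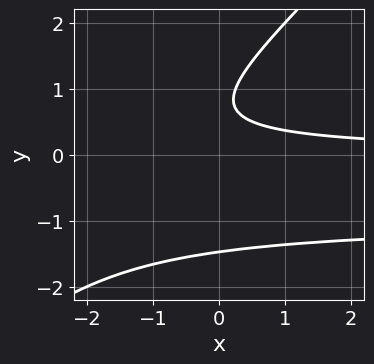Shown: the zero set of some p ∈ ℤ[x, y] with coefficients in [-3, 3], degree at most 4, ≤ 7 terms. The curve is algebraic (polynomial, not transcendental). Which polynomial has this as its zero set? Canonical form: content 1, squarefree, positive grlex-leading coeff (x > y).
2*x*y^2 - 2*y^3 + 2*x*y + 3*y - 2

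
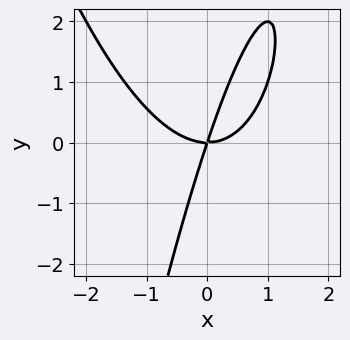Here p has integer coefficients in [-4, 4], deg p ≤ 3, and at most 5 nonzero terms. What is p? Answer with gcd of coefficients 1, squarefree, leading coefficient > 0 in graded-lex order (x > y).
2*x^3 - 3*x*y + y^2

(a) Degree: the shape is more complex than any degree-2 curve, so deg p = 3.
(b) Observable constraints: one x-axis crossing is at x = 0; one y-axis crossing is at y = 0.
(c) Solving for integer coefficients yields p as stated.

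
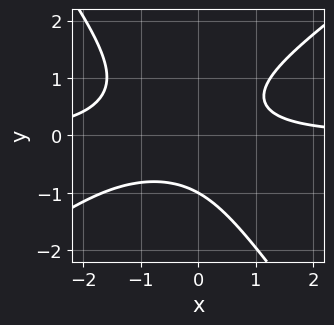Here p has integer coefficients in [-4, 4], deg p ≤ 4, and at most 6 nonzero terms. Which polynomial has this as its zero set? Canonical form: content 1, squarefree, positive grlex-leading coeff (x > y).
1. deg p = 3. The shape is more complex than any degree-2 curve.
2. Reading off the gridlines: one y-axis crossing is at y = -1; the curve avoids every integer x-axis point in the box.
3. Solving for integer coefficients yields p as stated.

3*x^2*y - 2*x*y^2 - 3*y^3 + 3*x*y - 3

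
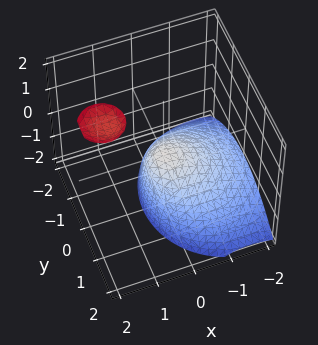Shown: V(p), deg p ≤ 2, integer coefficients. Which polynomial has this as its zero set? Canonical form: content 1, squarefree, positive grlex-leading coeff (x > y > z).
There are 2 components.
Degree: the shape is more complex than any degree-1 surface, so deg p = 2.
From the axis intercepts and sections: it meets the z-axis at z = 0 (among the integer gridlines); one y-axis crossing is at y = 0.
Solving for integer coefficients yields p as stated.

2*x^2 - 3*x*z + 2*y^2 + 2*z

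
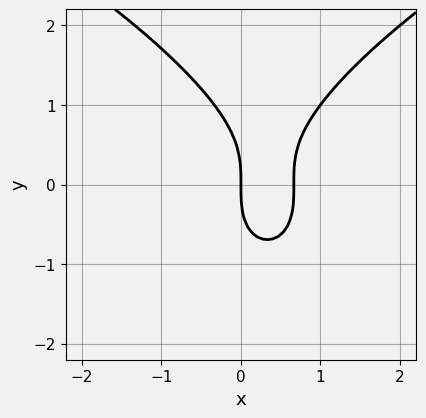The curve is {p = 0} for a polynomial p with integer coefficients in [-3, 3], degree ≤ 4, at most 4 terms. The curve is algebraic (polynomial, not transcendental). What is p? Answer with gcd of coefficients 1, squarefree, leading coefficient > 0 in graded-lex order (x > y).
(a) The degree is 3 — the shape is more complex than any degree-2 curve.
(b) Reading off the gridlines: it meets the y-axis at y = 0 (among the integer gridlines); it crosses the x-axis at the gridline x = 0.
(c) These observations pin down the coefficients.

y^3 - 3*x^2 + 2*x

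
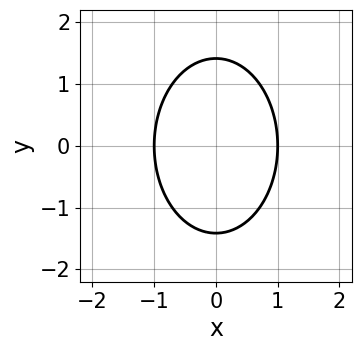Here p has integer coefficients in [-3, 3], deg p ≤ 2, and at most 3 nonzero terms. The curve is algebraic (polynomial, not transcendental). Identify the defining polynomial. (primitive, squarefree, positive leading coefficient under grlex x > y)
(a) The degree is 2 — no degree-1 curve has this shape.
(b) Symmetries: it's symmetric under x → −x, forcing even powers of x; it's symmetric under y → −y, forcing even powers of y.
(c) From the visible intercepts: among the integer gridlines, it crosses the x-axis at x ∈ {-1, 1}.
(d) Solving for integer coefficients yields p as stated.

2*x^2 + y^2 - 2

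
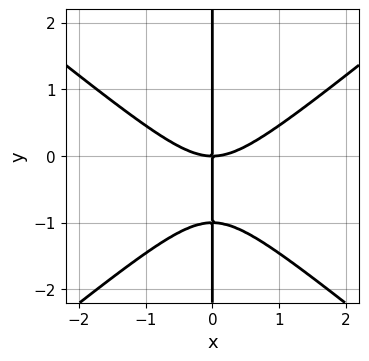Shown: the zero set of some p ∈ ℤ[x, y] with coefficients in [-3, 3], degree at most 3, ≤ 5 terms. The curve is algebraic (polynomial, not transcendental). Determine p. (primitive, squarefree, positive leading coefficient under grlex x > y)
2*x^3 - 3*x*y^2 - 3*x*y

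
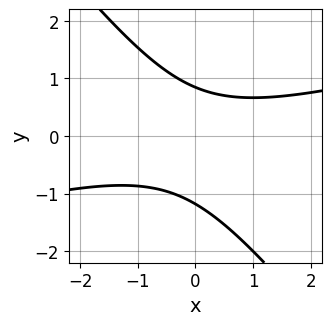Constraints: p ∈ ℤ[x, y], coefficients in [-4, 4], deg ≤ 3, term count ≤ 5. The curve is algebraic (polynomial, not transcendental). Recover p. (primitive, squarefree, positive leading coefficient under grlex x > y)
(a) deg p = 2.
(b) From the visible intercepts: it misses every integer gridline on the x-axis.
(c) These observations pin down the coefficients.

x^2 - 3*x*y - 3*y^2 - y + 3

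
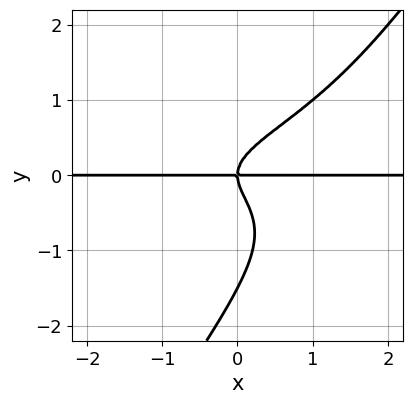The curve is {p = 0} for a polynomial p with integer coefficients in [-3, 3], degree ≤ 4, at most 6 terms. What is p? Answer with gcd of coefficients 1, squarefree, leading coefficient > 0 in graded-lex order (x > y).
3*x*y^3 - 2*y^4 - 3*y^3 + 2*x*y

(a) deg p = 4.
(b) Observable constraints: one y-axis crossing is at y = 0; the visible x-axis segment lies entirely on the curve.
(c) Fitting integer coefficients to these (and the overall shape) gives p.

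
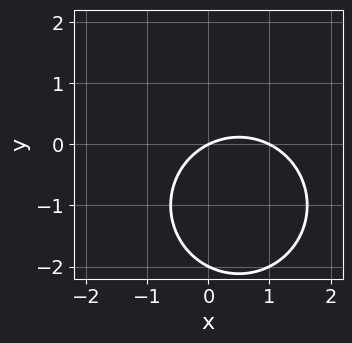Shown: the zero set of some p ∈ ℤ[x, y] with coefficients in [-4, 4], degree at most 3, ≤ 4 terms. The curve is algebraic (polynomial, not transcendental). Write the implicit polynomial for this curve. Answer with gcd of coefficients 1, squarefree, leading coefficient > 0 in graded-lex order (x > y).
x^2 + y^2 - x + 2*y

1. Degree: no degree-1 curve has this shape, so deg p = 2.
2. Observable constraints: the x-axis gridline crossings are at x ∈ {0, 1}; among the integer gridlines, it crosses the y-axis at y ∈ {-2, 0}.
3. Putting this together gives p.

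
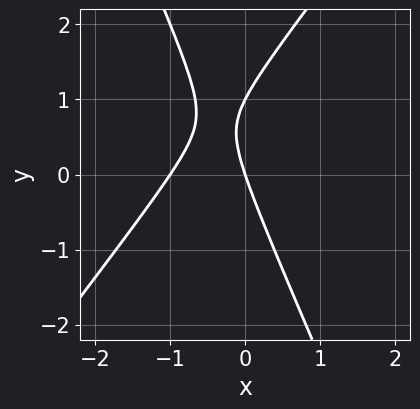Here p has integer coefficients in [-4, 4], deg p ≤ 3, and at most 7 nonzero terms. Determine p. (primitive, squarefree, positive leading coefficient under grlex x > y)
3*x^2 - x*y - y^2 + 3*x + y

1. The degree is 2 — a generic line meets the curve in up to 2 points.
2. Observable constraints: among the integer gridlines, it crosses the x-axis at x ∈ {-1, 0}; among the integer gridlines, it crosses the y-axis at y ∈ {0, 1}.
3. Matching integer coefficients to the picture gives p.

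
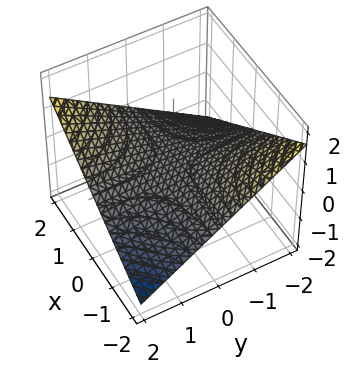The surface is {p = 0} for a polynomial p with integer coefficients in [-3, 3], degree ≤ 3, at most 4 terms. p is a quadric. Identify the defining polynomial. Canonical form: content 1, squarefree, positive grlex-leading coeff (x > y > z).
x*y - 3*z

(a) The degree is 2 — a saddle surface; a quadric.
(b) Against the integer gridlines: one z-axis crossing is at z = 0; the visible y-axis segment lies entirely on the surface; every point of the x-axis in the box is on the surface.
(c) Fitting integer coefficients to these (and the overall shape) gives p.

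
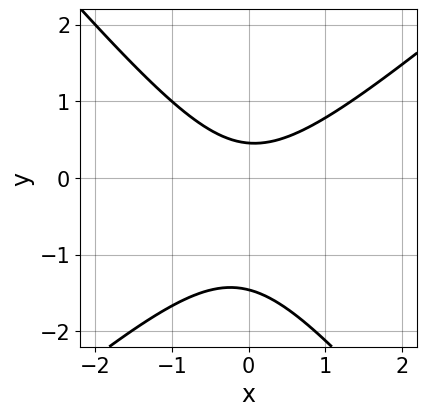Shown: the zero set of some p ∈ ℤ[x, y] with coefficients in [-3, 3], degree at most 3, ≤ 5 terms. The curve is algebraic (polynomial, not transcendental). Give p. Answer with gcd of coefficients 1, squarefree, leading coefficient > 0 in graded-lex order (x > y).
3*x^2 - x*y - 3*y^2 - 3*y + 2

First, deg p = 2. The shape is more complex than any degree-1 curve.
Next, from the visible intercepts: the curve avoids every integer x-axis point in the box.
Finally, matching integer coefficients to the picture gives p.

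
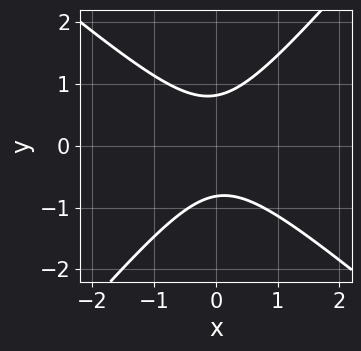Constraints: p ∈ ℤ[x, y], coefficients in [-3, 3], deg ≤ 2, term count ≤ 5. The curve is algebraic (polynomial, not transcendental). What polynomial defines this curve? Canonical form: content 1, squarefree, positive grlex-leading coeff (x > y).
Degree: no degree-1 curve has this shape, so deg p = 2.
Against the integer gridlines: the curve avoids every integer x-axis point in the box.
Fitting integer coefficients to these (and the overall shape) gives p.

3*x^2 + x*y - 3*y^2 + 2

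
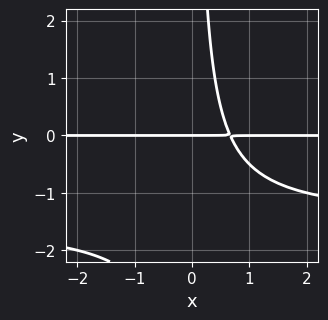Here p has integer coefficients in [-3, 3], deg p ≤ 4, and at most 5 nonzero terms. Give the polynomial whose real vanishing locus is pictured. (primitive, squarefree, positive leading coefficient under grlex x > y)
2*x*y^2 + 3*x*y - 2*y

Degree: the shape is more complex than any degree-2 curve, so deg p = 3.
Checking where it meets the axes: it meets the y-axis at y = 0 (among the integer gridlines); the visible x-axis segment lies entirely on the curve.
Putting this together gives p.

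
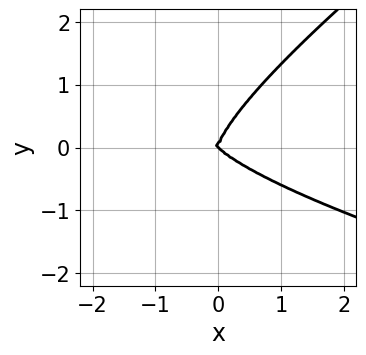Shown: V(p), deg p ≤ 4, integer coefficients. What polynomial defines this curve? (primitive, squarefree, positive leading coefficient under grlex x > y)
(a) Degree: a generic line meets the curve in up to 4 points, so deg p = 4.
(b) From the axis intercepts and sections: it meets the y-axis at y = 0 (among the integer gridlines); one x-axis crossing is at x = 0.
(c) Fitting integer coefficients to these (and the overall shape) gives p.

2*x*y^3 - 3*y^4 + 2*x^3 + 2*x^2*y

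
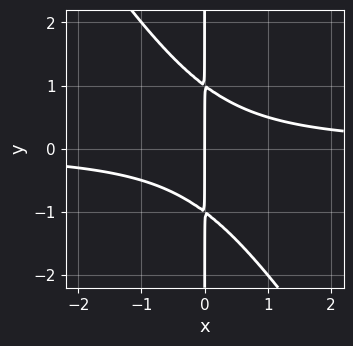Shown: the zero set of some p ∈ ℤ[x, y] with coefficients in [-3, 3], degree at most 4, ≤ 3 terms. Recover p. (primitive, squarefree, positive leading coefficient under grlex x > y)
First, the degree is 3 — no degree-2 curve has this shape.
Next, against the integer gridlines: the visible y-axis segment lies entirely on the curve; one x-axis crossing is at x = 0.
Finally, assembling these constraints gives the stated polynomial.

3*x^2*y + 2*x*y^2 - 2*x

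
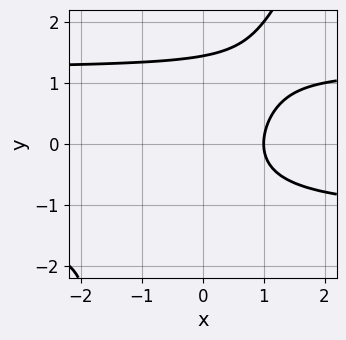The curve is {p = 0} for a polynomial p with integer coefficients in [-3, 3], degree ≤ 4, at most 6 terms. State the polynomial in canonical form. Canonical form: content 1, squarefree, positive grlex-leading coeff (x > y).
2*x*y^2 - y^3 - 3*x + 3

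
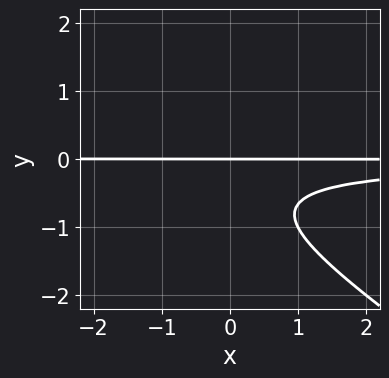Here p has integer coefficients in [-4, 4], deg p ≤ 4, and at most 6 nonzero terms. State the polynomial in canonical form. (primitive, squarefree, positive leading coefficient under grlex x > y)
Degree: no degree-2 curve has this shape, so deg p = 3.
Against the integer gridlines: it crosses the y-axis at the gridline y = 0; the visible x-axis segment lies entirely on the curve.
Putting this together gives p.

2*x*y^2 + 3*y^3 + 3*y^2 + 2*y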